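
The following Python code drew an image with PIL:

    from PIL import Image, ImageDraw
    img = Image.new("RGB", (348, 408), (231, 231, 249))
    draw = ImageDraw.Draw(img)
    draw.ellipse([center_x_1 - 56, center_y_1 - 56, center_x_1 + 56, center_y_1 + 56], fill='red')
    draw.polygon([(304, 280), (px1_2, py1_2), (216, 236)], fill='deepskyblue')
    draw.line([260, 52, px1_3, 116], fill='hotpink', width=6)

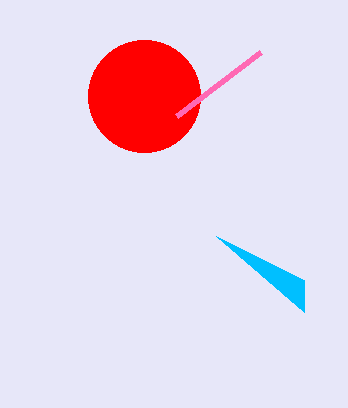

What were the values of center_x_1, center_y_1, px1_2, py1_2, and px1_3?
center_x_1 = 144, center_y_1 = 96, px1_2 = 304, py1_2 = 312, px1_3 = 176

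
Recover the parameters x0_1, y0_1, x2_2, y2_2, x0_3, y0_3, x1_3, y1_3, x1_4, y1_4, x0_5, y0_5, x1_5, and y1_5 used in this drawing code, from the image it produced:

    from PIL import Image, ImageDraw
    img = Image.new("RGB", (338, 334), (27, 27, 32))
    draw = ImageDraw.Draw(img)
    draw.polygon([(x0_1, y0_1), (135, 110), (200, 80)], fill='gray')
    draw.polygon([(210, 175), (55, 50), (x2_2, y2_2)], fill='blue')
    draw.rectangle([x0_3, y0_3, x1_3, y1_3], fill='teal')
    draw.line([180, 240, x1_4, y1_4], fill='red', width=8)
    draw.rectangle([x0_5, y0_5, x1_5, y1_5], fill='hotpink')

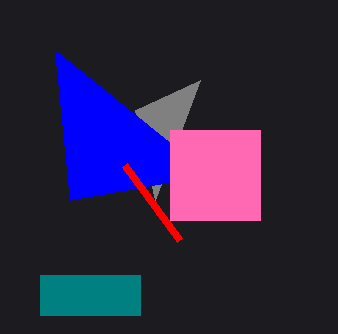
x0_1 = 155, y0_1 = 200, x2_2 = 70, y2_2 = 200, x0_3 = 40, y0_3 = 275, x1_3 = 140, y1_3 = 315, x1_4 = 125, y1_4 = 165, x0_5 = 170, y0_5 = 130, x1_5 = 260, y1_5 = 220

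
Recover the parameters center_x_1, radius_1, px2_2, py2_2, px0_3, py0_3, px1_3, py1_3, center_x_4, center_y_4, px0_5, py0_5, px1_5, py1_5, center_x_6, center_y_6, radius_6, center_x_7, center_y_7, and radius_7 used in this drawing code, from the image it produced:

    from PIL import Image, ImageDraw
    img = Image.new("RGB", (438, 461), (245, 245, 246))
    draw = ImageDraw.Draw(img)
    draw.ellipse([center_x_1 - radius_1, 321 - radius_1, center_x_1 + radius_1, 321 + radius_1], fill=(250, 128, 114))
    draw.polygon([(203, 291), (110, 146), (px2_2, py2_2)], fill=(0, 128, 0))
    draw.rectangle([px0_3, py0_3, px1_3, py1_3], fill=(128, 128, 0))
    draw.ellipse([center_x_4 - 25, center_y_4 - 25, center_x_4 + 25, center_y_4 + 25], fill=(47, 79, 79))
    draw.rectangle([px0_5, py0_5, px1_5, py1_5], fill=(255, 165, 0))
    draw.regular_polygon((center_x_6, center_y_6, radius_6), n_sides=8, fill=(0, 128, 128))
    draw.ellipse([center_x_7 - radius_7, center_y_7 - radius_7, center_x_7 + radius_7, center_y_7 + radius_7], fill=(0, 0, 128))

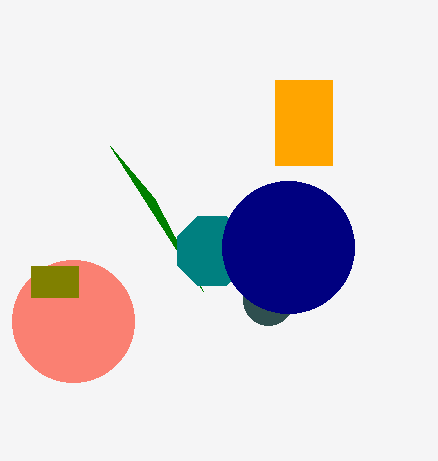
center_x_1 = 73; radius_1 = 61; px2_2 = 154; py2_2 = 198; px0_3 = 31; py0_3 = 266; px1_3 = 78; py1_3 = 297; center_x_4 = 268; center_y_4 = 300; px0_5 = 275; py0_5 = 80; px1_5 = 332; py1_5 = 165; center_x_6 = 212; center_y_6 = 251; radius_6 = 37; center_x_7 = 288; center_y_7 = 247; radius_7 = 66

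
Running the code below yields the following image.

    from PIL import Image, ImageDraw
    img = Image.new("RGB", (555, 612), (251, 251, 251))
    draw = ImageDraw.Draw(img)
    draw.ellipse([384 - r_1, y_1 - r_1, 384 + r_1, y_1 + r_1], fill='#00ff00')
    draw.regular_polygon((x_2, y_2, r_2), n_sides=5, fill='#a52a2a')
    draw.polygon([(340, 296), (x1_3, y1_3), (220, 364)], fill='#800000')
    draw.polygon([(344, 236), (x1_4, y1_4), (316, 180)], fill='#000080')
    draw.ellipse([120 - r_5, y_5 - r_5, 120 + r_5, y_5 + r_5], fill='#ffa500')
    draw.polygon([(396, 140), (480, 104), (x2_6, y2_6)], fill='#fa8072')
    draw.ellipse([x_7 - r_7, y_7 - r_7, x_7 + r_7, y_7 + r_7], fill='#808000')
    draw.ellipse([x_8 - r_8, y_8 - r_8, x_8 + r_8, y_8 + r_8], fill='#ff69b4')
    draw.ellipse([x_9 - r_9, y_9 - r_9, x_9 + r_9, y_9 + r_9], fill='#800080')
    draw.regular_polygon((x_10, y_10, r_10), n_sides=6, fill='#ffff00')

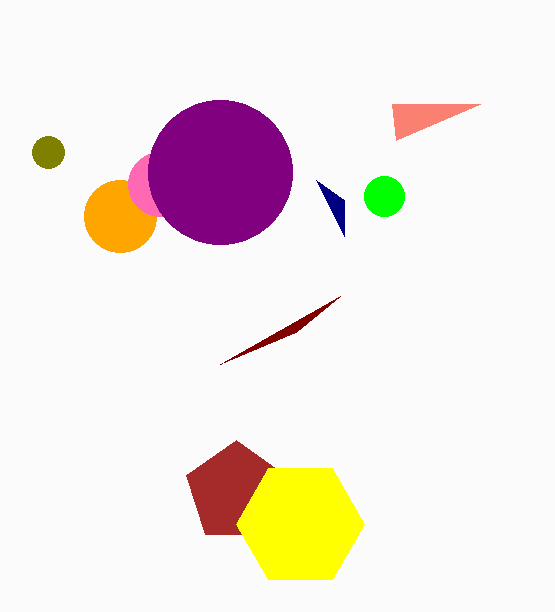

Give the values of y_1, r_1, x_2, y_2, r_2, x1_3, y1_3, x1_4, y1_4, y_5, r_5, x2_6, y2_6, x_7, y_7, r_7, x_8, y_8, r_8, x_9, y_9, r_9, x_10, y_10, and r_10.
y_1 = 196
r_1 = 20
x_2 = 236
y_2 = 492
r_2 = 52
x1_3 = 296
y1_3 = 332
x1_4 = 344
y1_4 = 200
y_5 = 216
r_5 = 36
x2_6 = 392
y2_6 = 104
x_7 = 48
y_7 = 152
r_7 = 16
x_8 = 160
y_8 = 184
r_8 = 32
x_9 = 220
y_9 = 172
r_9 = 72
x_10 = 300
y_10 = 524
r_10 = 64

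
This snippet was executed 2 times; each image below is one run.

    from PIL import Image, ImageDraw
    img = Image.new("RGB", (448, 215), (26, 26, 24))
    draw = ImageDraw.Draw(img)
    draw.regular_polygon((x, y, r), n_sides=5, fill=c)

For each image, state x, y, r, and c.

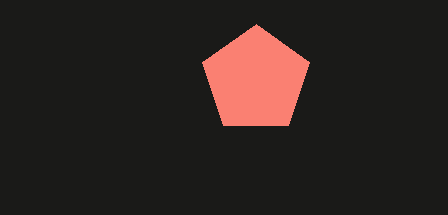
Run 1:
x = 256; y = 80; r = 56; c = 'salmon'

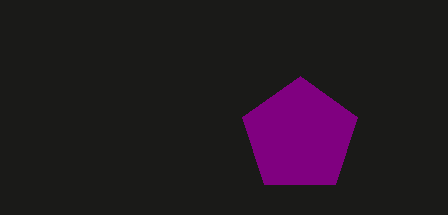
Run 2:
x = 300, y = 136, r = 60, c = 'purple'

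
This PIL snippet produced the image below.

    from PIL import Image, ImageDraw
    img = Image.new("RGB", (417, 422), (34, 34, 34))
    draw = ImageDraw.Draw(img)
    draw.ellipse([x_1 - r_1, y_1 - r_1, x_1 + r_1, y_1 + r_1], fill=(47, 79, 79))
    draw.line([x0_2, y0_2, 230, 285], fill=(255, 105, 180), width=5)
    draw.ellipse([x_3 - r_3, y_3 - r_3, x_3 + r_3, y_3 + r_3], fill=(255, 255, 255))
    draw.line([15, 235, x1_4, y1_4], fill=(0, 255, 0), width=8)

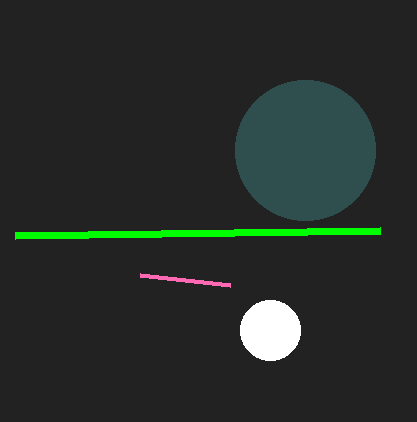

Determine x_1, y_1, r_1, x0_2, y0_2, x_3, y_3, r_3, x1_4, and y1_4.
x_1 = 305, y_1 = 150, r_1 = 70, x0_2 = 140, y0_2 = 275, x_3 = 270, y_3 = 330, r_3 = 30, x1_4 = 380, y1_4 = 230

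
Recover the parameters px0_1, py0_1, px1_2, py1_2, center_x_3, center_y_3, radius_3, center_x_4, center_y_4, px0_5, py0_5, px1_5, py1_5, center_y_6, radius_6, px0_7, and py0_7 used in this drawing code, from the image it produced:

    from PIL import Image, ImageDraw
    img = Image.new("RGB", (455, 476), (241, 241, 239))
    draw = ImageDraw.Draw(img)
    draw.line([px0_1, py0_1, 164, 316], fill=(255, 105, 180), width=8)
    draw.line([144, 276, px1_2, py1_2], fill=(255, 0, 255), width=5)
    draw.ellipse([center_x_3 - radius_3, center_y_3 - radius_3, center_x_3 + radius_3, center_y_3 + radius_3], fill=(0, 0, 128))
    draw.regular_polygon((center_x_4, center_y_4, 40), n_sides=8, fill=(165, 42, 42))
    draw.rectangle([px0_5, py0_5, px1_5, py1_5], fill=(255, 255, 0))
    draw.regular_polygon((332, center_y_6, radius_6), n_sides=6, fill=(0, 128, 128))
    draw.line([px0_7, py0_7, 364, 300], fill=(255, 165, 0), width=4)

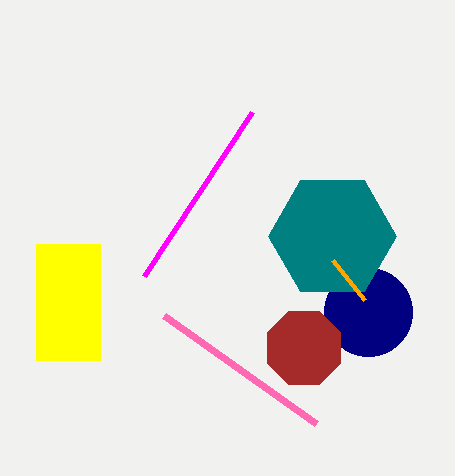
px0_1 = 316, py0_1 = 424, px1_2 = 252, py1_2 = 112, center_x_3 = 368, center_y_3 = 312, radius_3 = 44, center_x_4 = 304, center_y_4 = 348, px0_5 = 36, py0_5 = 244, px1_5 = 100, py1_5 = 360, center_y_6 = 236, radius_6 = 64, px0_7 = 332, py0_7 = 260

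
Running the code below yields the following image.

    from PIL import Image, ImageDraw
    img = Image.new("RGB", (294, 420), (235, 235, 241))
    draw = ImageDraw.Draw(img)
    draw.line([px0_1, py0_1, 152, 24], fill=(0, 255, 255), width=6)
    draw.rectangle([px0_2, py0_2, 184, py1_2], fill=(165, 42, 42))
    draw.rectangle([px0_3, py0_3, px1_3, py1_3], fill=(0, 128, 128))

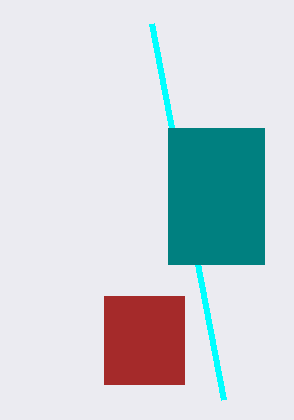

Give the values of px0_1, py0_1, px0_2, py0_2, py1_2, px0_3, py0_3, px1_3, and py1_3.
px0_1 = 224, py0_1 = 400, px0_2 = 104, py0_2 = 296, py1_2 = 384, px0_3 = 168, py0_3 = 128, px1_3 = 264, py1_3 = 264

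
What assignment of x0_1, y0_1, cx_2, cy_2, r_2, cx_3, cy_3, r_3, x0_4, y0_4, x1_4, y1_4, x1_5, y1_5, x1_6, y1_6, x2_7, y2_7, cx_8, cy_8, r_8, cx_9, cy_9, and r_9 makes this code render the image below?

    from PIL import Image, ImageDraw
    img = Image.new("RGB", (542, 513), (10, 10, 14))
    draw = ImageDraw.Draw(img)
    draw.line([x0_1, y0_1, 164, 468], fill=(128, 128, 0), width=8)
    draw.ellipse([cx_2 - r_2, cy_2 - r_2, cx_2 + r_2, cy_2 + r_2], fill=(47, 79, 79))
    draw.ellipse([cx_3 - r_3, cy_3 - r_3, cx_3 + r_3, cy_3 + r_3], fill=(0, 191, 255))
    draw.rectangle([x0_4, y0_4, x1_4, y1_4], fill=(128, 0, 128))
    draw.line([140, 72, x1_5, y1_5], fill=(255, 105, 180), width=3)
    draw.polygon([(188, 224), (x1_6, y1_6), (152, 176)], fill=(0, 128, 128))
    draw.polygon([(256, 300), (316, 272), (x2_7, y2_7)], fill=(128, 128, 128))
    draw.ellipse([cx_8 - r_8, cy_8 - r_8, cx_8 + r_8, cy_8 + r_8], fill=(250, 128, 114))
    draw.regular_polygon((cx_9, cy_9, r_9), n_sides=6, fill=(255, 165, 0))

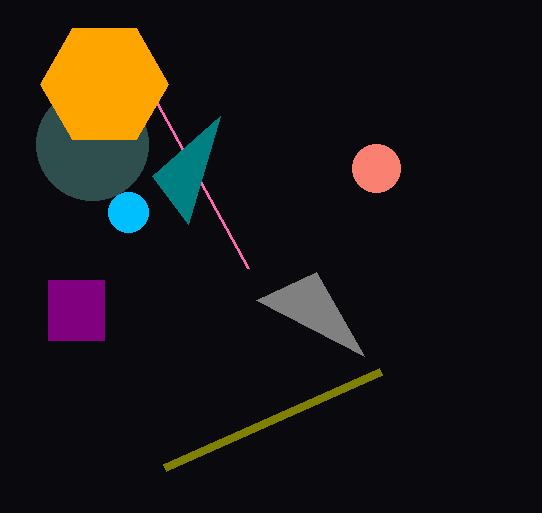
x0_1 = 380; y0_1 = 372; cx_2 = 92; cy_2 = 144; r_2 = 56; cx_3 = 128; cy_3 = 212; r_3 = 20; x0_4 = 48; y0_4 = 280; x1_4 = 104; y1_4 = 340; x1_5 = 248; y1_5 = 268; x1_6 = 220; y1_6 = 116; x2_7 = 364; y2_7 = 356; cx_8 = 376; cy_8 = 168; r_8 = 24; cx_9 = 104; cy_9 = 84; r_9 = 64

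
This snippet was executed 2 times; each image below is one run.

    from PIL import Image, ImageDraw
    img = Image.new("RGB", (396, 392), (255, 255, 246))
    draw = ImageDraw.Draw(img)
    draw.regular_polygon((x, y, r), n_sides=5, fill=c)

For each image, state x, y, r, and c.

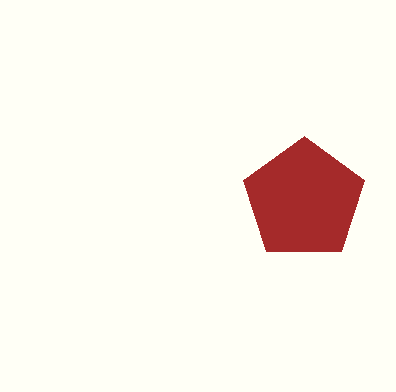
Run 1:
x = 304, y = 200, r = 64, c = 'brown'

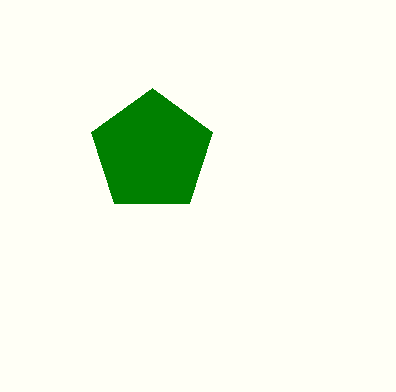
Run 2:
x = 152, y = 152, r = 64, c = 'green'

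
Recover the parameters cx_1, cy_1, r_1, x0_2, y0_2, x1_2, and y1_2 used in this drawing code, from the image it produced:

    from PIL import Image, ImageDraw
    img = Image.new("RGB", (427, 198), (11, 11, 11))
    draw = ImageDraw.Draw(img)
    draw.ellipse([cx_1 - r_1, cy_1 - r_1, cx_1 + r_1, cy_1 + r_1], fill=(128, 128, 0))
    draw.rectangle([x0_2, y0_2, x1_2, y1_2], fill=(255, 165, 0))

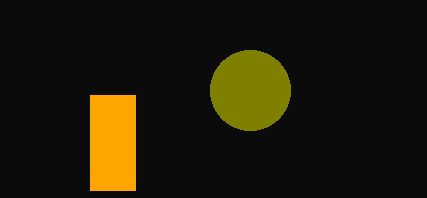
cx_1 = 250, cy_1 = 90, r_1 = 40, x0_2 = 90, y0_2 = 95, x1_2 = 135, y1_2 = 190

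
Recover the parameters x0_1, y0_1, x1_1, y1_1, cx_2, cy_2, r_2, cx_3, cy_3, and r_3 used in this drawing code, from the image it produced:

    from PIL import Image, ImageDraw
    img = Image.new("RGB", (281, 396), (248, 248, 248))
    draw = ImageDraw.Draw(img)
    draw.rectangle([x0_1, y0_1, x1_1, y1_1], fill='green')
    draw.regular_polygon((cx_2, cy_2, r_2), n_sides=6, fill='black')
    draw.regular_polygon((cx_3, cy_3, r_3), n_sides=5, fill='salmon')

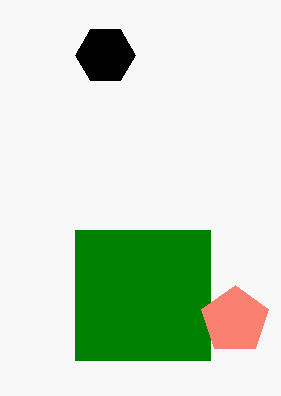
x0_1 = 75; y0_1 = 230; x1_1 = 210; y1_1 = 360; cx_2 = 105; cy_2 = 55; r_2 = 30; cx_3 = 235; cy_3 = 320; r_3 = 35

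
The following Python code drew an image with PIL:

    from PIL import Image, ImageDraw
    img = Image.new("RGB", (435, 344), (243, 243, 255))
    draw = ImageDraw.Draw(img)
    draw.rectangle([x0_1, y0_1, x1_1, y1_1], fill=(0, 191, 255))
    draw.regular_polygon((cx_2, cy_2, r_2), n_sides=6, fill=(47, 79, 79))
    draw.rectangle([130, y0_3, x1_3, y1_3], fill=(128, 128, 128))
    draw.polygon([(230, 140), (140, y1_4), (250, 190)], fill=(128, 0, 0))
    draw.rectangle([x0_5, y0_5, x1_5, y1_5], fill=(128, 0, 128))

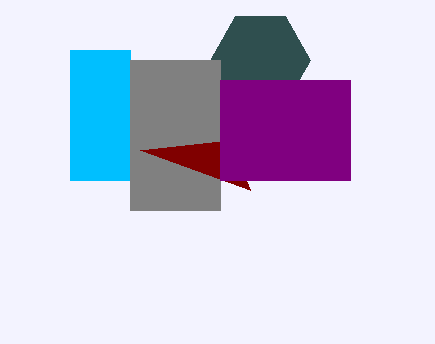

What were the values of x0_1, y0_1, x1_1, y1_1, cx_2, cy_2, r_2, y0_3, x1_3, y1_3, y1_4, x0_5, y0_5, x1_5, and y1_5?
x0_1 = 70, y0_1 = 50, x1_1 = 130, y1_1 = 180, cx_2 = 260, cy_2 = 60, r_2 = 50, y0_3 = 60, x1_3 = 220, y1_3 = 210, y1_4 = 150, x0_5 = 220, y0_5 = 80, x1_5 = 350, y1_5 = 180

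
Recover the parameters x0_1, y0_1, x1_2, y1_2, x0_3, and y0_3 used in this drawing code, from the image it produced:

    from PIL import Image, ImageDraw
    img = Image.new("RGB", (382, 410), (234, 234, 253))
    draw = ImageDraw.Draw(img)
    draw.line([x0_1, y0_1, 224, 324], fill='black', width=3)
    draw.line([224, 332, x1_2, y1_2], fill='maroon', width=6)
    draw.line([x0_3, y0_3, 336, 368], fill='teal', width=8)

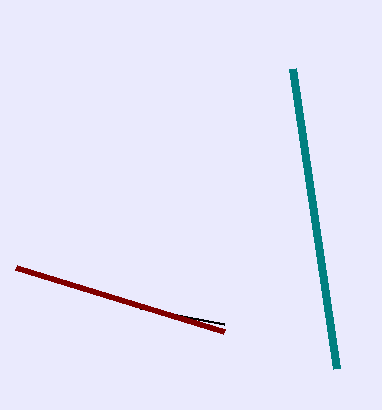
x0_1 = 140
y0_1 = 308
x1_2 = 16
y1_2 = 268
x0_3 = 292
y0_3 = 68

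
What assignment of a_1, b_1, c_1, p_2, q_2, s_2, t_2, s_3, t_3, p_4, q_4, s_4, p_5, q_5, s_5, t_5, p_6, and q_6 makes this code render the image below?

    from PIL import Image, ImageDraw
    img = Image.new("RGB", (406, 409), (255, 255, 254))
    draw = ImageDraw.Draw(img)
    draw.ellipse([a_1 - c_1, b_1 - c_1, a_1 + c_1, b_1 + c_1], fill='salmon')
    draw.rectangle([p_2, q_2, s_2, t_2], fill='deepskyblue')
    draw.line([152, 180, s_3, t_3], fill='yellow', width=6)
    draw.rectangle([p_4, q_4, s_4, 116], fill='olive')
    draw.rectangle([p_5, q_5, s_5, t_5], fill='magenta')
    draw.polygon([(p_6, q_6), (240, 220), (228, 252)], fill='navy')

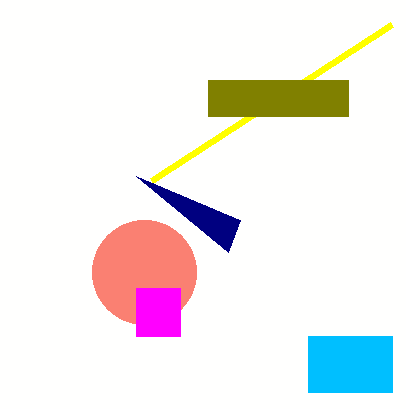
a_1 = 144
b_1 = 272
c_1 = 52
p_2 = 308
q_2 = 336
s_2 = 392
t_2 = 392
s_3 = 392
t_3 = 24
p_4 = 208
q_4 = 80
s_4 = 348
p_5 = 136
q_5 = 288
s_5 = 180
t_5 = 336
p_6 = 136
q_6 = 176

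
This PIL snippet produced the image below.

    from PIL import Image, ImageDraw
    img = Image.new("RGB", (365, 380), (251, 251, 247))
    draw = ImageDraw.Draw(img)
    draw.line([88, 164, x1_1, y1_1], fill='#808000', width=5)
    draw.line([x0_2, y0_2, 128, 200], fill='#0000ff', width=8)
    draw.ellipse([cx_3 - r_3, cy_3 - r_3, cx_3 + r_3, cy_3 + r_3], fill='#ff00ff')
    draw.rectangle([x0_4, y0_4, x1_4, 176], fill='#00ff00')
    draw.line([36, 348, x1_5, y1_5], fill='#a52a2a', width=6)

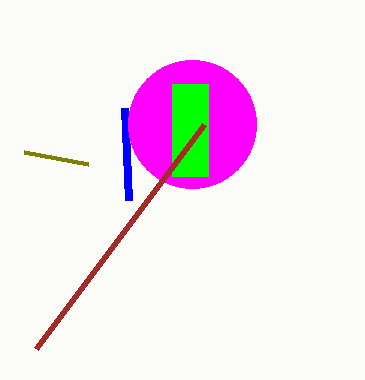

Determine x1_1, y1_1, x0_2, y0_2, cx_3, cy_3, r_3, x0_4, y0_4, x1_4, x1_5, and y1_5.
x1_1 = 24
y1_1 = 152
x0_2 = 124
y0_2 = 108
cx_3 = 192
cy_3 = 124
r_3 = 64
x0_4 = 172
y0_4 = 84
x1_4 = 208
x1_5 = 204
y1_5 = 124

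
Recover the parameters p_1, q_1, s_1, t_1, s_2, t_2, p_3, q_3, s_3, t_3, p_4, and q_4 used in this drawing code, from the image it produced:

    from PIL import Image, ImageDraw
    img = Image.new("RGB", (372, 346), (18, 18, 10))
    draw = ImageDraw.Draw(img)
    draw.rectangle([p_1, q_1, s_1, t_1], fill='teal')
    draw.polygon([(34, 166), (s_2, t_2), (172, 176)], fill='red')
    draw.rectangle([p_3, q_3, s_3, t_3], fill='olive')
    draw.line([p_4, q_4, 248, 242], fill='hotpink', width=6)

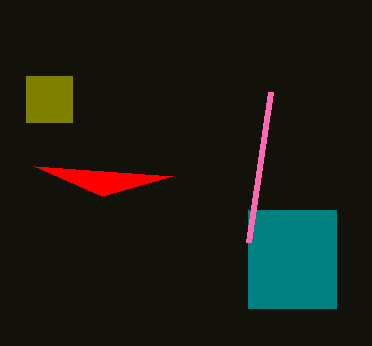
p_1 = 248; q_1 = 210; s_1 = 336; t_1 = 308; s_2 = 102; t_2 = 196; p_3 = 26; q_3 = 76; s_3 = 72; t_3 = 122; p_4 = 270; q_4 = 92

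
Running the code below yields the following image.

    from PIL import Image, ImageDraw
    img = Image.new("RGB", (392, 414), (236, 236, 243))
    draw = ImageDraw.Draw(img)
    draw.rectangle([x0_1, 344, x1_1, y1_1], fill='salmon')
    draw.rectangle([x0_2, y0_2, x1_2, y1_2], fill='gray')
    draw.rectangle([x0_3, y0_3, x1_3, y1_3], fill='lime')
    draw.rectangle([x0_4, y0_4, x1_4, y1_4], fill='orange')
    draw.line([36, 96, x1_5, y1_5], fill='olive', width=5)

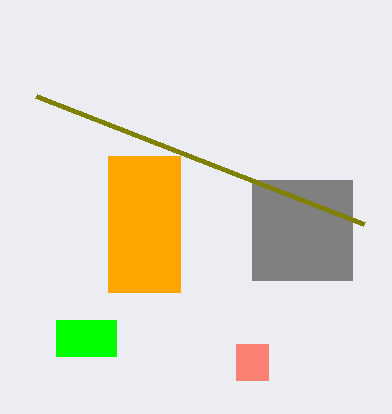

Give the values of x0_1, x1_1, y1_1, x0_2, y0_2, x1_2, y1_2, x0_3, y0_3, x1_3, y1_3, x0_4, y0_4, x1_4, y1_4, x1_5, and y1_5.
x0_1 = 236, x1_1 = 268, y1_1 = 380, x0_2 = 252, y0_2 = 180, x1_2 = 352, y1_2 = 280, x0_3 = 56, y0_3 = 320, x1_3 = 116, y1_3 = 356, x0_4 = 108, y0_4 = 156, x1_4 = 180, y1_4 = 292, x1_5 = 364, y1_5 = 224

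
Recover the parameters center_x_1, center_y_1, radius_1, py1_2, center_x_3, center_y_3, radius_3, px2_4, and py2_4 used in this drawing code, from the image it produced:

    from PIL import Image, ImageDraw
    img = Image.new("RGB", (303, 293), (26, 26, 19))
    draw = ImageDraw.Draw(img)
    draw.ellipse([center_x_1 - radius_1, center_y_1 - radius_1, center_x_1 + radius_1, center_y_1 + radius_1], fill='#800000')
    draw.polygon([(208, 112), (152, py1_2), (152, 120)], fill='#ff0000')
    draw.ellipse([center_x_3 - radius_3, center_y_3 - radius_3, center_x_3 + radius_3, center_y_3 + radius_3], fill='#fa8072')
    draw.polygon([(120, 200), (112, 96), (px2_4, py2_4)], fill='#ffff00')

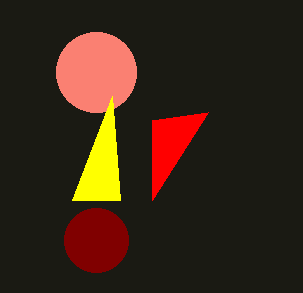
center_x_1 = 96
center_y_1 = 240
radius_1 = 32
py1_2 = 200
center_x_3 = 96
center_y_3 = 72
radius_3 = 40
px2_4 = 72
py2_4 = 200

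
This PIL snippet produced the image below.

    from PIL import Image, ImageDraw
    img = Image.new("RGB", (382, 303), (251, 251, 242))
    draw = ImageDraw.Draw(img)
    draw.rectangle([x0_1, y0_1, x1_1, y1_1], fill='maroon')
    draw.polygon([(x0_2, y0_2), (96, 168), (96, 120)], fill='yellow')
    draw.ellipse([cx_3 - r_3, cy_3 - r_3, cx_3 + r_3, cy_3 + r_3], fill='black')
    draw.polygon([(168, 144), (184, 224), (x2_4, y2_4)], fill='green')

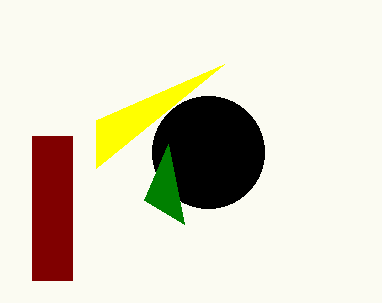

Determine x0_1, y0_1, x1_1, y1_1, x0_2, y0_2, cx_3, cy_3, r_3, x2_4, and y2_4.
x0_1 = 32, y0_1 = 136, x1_1 = 72, y1_1 = 280, x0_2 = 224, y0_2 = 64, cx_3 = 208, cy_3 = 152, r_3 = 56, x2_4 = 144, y2_4 = 200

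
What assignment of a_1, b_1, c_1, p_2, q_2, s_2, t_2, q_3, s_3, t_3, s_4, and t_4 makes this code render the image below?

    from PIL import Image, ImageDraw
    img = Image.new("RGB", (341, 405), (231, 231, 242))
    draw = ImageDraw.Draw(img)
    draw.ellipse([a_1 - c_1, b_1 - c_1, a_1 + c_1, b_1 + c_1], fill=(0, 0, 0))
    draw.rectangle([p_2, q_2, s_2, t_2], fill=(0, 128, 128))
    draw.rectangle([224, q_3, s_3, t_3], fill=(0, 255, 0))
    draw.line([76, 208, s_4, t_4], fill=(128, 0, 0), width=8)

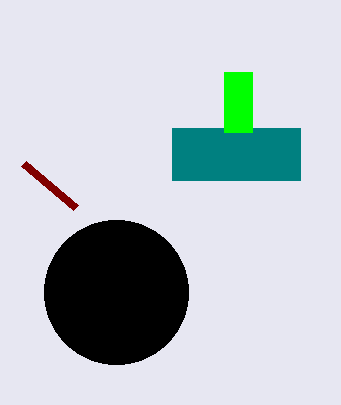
a_1 = 116; b_1 = 292; c_1 = 72; p_2 = 172; q_2 = 128; s_2 = 300; t_2 = 180; q_3 = 72; s_3 = 252; t_3 = 132; s_4 = 24; t_4 = 164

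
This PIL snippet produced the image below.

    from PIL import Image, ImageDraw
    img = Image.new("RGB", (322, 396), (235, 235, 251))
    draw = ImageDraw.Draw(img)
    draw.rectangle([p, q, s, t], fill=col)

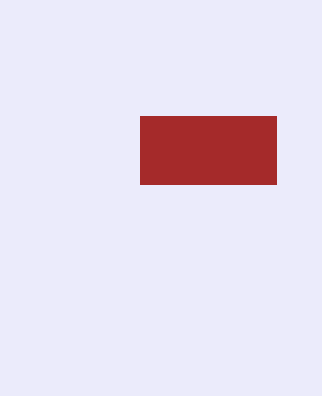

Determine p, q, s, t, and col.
p = 140; q = 116; s = 276; t = 184; col = 'brown'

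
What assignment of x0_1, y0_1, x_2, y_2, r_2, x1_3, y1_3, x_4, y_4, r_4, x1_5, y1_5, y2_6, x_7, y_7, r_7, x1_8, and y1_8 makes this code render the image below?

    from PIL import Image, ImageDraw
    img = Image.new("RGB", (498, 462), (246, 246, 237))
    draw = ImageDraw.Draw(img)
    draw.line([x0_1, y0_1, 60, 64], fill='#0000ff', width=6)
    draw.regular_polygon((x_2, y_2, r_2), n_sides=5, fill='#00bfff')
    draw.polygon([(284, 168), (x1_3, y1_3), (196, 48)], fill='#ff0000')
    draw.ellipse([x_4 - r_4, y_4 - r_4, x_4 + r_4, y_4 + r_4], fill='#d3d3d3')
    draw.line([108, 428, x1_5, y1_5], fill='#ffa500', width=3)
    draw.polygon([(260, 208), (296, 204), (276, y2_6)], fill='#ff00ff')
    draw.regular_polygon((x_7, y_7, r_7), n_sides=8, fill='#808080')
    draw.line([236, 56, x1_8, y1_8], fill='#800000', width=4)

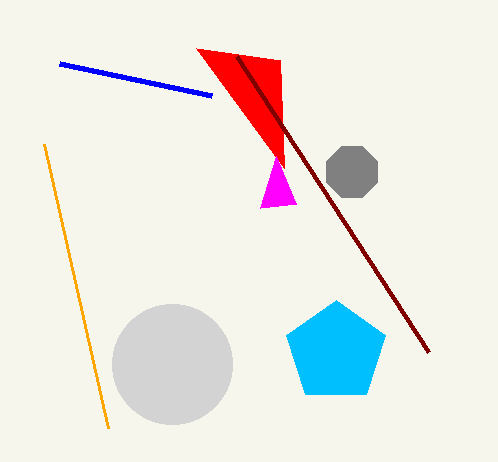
x0_1 = 212; y0_1 = 96; x_2 = 336; y_2 = 352; r_2 = 52; x1_3 = 280; y1_3 = 60; x_4 = 172; y_4 = 364; r_4 = 60; x1_5 = 44; y1_5 = 144; y2_6 = 156; x_7 = 352; y_7 = 172; r_7 = 28; x1_8 = 428; y1_8 = 352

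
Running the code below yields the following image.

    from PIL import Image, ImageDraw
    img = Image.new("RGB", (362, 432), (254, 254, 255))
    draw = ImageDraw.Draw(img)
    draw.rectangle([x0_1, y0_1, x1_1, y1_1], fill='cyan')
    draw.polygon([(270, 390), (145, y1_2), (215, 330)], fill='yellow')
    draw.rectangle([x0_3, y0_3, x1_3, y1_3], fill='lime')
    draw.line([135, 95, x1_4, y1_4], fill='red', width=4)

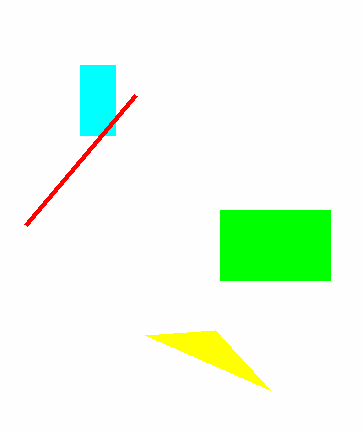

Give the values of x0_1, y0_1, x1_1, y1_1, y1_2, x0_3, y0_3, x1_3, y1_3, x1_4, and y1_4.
x0_1 = 80
y0_1 = 65
x1_1 = 115
y1_1 = 135
y1_2 = 335
x0_3 = 220
y0_3 = 210
x1_3 = 330
y1_3 = 280
x1_4 = 25
y1_4 = 225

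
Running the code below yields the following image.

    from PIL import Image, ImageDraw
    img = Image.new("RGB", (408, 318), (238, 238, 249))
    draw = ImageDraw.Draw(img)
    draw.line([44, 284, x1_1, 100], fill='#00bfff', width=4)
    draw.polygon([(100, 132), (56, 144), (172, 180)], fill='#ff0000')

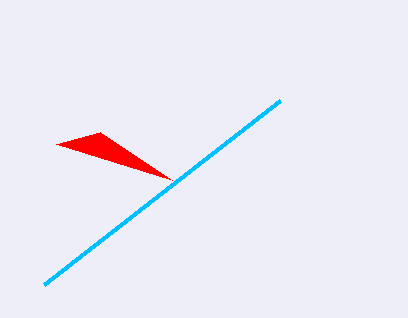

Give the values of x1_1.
x1_1 = 280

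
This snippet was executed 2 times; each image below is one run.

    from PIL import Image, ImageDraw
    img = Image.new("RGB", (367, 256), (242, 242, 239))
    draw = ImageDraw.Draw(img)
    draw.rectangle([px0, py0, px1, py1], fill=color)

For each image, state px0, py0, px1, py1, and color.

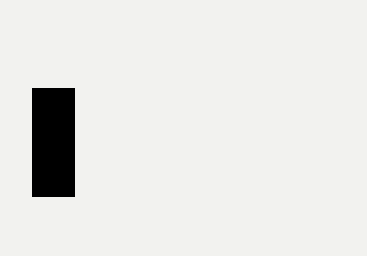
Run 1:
px0 = 32, py0 = 88, px1 = 74, py1 = 196, color = 'black'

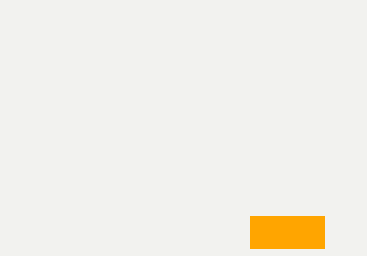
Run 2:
px0 = 250
py0 = 216
px1 = 324
py1 = 248
color = 'orange'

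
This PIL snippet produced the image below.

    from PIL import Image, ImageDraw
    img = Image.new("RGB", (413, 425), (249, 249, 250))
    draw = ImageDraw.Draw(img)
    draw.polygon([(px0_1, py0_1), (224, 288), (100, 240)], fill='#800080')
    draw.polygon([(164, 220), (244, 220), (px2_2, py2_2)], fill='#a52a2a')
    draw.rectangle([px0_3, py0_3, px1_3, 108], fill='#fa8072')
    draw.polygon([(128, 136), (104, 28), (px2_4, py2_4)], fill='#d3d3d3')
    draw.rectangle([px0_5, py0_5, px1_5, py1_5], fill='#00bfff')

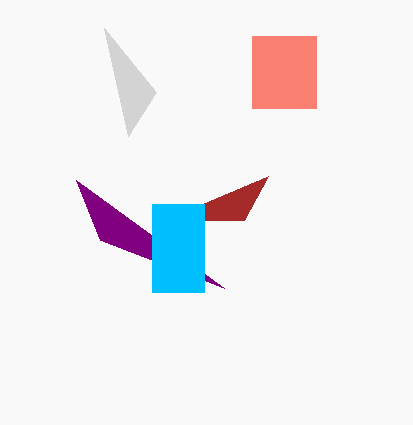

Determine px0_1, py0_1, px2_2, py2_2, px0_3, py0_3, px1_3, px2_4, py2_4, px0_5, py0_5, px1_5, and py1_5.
px0_1 = 76; py0_1 = 180; px2_2 = 268; py2_2 = 176; px0_3 = 252; py0_3 = 36; px1_3 = 316; px2_4 = 156; py2_4 = 92; px0_5 = 152; py0_5 = 204; px1_5 = 204; py1_5 = 292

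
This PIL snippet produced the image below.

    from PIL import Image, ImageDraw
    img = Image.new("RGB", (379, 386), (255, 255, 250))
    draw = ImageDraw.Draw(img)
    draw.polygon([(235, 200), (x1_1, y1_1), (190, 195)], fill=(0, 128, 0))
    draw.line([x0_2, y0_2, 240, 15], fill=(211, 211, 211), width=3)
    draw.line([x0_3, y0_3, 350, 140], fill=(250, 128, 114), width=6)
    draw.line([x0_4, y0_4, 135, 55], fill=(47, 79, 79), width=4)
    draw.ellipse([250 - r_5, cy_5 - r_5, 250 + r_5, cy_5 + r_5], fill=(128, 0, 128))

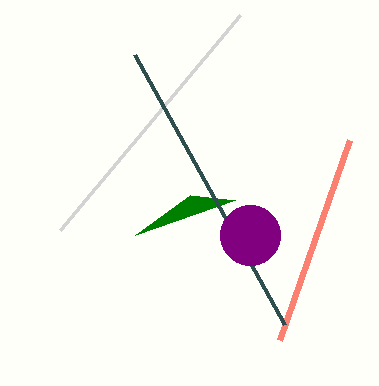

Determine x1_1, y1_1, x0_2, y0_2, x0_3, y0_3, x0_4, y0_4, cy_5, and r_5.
x1_1 = 135; y1_1 = 235; x0_2 = 60; y0_2 = 230; x0_3 = 280; y0_3 = 340; x0_4 = 285; y0_4 = 325; cy_5 = 235; r_5 = 30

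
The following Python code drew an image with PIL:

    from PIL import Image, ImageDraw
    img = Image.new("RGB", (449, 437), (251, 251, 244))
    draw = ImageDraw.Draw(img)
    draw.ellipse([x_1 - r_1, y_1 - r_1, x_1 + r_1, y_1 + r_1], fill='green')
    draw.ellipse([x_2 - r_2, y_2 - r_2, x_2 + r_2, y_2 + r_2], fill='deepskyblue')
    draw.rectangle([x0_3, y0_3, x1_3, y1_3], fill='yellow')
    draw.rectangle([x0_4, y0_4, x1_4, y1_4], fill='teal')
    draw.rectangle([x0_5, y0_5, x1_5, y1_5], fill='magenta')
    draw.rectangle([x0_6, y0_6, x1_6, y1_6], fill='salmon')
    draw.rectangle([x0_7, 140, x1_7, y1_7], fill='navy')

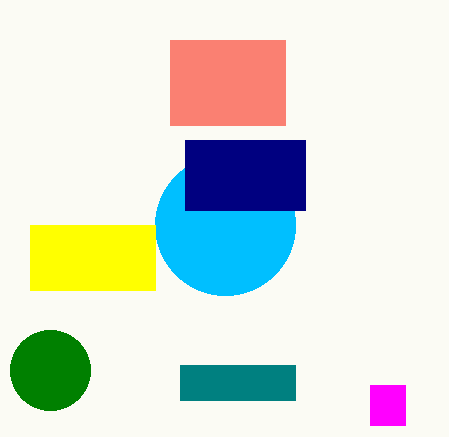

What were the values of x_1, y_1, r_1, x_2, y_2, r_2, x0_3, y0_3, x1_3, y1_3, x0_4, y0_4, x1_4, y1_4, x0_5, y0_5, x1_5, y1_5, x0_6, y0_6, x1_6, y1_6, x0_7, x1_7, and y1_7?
x_1 = 50; y_1 = 370; r_1 = 40; x_2 = 225; y_2 = 225; r_2 = 70; x0_3 = 30; y0_3 = 225; x1_3 = 155; y1_3 = 290; x0_4 = 180; y0_4 = 365; x1_4 = 295; y1_4 = 400; x0_5 = 370; y0_5 = 385; x1_5 = 405; y1_5 = 425; x0_6 = 170; y0_6 = 40; x1_6 = 285; y1_6 = 125; x0_7 = 185; x1_7 = 305; y1_7 = 210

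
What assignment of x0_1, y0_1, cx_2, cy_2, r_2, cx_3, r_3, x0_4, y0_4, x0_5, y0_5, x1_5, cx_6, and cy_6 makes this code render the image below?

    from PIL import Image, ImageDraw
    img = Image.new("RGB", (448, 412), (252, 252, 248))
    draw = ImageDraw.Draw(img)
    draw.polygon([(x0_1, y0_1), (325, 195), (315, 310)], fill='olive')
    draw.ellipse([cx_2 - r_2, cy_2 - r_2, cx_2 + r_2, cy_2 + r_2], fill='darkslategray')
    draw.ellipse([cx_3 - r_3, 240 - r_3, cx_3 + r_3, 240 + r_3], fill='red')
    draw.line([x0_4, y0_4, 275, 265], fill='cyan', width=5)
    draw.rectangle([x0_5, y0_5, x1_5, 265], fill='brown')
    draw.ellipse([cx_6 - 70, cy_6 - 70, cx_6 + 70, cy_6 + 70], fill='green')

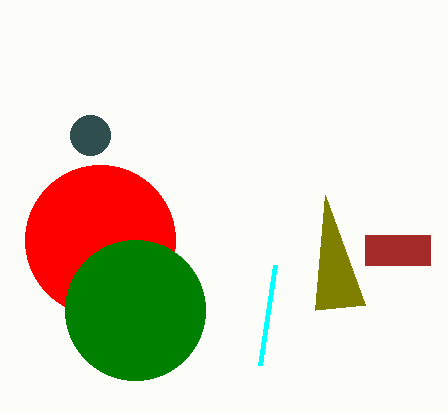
x0_1 = 365
y0_1 = 305
cx_2 = 90
cy_2 = 135
r_2 = 20
cx_3 = 100
r_3 = 75
x0_4 = 260
y0_4 = 365
x0_5 = 365
y0_5 = 235
x1_5 = 430
cx_6 = 135
cy_6 = 310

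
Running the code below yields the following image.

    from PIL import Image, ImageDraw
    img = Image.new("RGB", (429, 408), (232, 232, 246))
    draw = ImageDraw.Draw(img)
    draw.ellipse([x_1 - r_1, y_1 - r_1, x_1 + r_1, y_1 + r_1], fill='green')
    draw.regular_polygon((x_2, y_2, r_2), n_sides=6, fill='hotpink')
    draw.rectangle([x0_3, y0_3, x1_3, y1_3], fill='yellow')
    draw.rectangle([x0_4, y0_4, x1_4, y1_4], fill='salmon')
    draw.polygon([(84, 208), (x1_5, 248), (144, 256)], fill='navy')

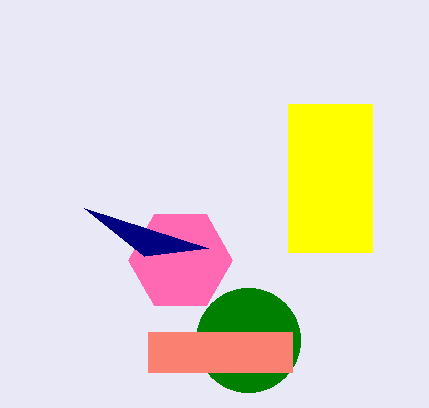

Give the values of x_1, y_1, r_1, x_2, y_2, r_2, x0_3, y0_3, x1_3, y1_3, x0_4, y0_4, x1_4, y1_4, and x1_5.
x_1 = 248
y_1 = 340
r_1 = 52
x_2 = 180
y_2 = 260
r_2 = 52
x0_3 = 288
y0_3 = 104
x1_3 = 372
y1_3 = 252
x0_4 = 148
y0_4 = 332
x1_4 = 292
y1_4 = 372
x1_5 = 208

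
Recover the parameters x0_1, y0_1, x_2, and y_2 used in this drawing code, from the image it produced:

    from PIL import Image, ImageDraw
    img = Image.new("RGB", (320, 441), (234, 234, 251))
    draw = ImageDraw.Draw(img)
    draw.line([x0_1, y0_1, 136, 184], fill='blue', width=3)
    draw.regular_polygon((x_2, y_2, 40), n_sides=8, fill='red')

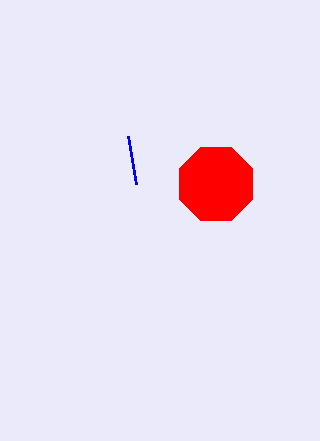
x0_1 = 128; y0_1 = 136; x_2 = 216; y_2 = 184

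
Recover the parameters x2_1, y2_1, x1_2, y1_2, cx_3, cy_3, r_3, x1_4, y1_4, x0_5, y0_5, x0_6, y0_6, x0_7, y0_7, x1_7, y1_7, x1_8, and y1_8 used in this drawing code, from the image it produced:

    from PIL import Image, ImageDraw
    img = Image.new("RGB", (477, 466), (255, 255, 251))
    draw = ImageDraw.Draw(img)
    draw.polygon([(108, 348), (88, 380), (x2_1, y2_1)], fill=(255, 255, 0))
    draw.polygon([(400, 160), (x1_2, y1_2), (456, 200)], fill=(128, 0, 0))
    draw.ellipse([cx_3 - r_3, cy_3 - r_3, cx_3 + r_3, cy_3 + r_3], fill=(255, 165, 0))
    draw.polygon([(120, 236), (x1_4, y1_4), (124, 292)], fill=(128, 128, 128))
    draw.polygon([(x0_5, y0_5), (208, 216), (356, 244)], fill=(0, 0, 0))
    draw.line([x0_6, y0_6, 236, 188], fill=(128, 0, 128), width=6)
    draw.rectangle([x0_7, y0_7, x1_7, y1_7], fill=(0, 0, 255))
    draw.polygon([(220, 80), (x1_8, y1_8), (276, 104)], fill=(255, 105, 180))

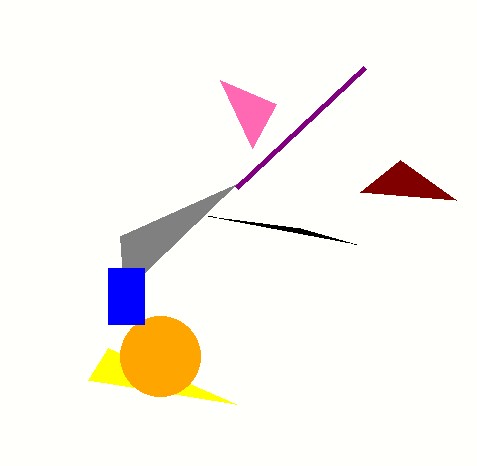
x2_1 = 236, y2_1 = 404, x1_2 = 360, y1_2 = 192, cx_3 = 160, cy_3 = 356, r_3 = 40, x1_4 = 236, y1_4 = 184, x0_5 = 300, y0_5 = 228, x0_6 = 364, y0_6 = 68, x0_7 = 108, y0_7 = 268, x1_7 = 144, y1_7 = 324, x1_8 = 252, y1_8 = 148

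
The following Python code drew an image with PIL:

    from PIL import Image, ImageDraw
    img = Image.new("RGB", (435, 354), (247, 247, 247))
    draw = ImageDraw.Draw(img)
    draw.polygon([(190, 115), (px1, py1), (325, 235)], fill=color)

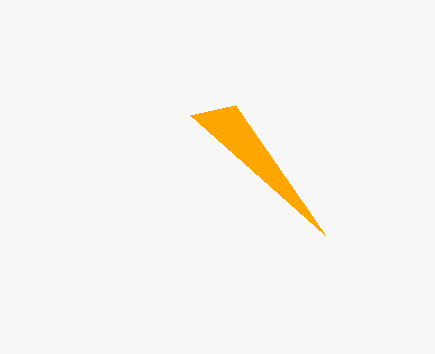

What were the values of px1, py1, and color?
px1 = 235, py1 = 105, color = 'orange'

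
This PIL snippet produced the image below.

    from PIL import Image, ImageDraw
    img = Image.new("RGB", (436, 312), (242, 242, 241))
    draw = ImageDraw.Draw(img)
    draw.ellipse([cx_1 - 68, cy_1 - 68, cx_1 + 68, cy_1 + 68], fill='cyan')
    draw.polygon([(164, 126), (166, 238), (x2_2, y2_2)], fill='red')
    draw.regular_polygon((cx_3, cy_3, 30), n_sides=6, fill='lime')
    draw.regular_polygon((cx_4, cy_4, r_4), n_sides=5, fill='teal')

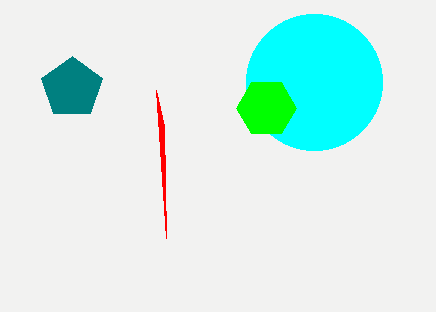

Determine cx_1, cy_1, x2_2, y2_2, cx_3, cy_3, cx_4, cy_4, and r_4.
cx_1 = 314; cy_1 = 82; x2_2 = 156; y2_2 = 90; cx_3 = 266; cy_3 = 108; cx_4 = 72; cy_4 = 88; r_4 = 32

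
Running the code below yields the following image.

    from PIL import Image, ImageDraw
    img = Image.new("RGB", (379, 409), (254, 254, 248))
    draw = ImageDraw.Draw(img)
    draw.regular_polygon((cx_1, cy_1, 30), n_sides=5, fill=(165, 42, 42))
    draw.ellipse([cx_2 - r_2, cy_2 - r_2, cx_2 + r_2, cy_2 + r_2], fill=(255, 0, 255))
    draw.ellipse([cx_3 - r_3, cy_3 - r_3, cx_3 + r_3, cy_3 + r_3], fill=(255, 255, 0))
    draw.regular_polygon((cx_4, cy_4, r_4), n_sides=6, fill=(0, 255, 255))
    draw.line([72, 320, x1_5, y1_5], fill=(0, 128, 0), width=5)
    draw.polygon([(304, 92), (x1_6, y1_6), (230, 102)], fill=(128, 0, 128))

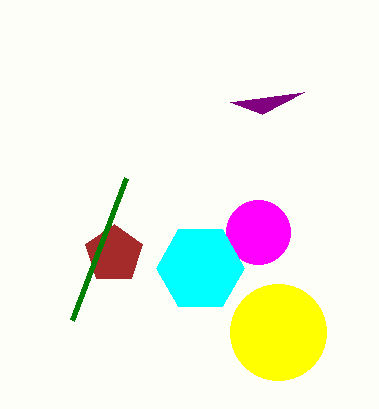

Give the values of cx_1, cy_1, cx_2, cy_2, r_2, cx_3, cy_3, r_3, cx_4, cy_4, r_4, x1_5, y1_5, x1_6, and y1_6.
cx_1 = 114; cy_1 = 254; cx_2 = 258; cy_2 = 232; r_2 = 32; cx_3 = 278; cy_3 = 332; r_3 = 48; cx_4 = 200; cy_4 = 268; r_4 = 44; x1_5 = 126; y1_5 = 178; x1_6 = 262; y1_6 = 114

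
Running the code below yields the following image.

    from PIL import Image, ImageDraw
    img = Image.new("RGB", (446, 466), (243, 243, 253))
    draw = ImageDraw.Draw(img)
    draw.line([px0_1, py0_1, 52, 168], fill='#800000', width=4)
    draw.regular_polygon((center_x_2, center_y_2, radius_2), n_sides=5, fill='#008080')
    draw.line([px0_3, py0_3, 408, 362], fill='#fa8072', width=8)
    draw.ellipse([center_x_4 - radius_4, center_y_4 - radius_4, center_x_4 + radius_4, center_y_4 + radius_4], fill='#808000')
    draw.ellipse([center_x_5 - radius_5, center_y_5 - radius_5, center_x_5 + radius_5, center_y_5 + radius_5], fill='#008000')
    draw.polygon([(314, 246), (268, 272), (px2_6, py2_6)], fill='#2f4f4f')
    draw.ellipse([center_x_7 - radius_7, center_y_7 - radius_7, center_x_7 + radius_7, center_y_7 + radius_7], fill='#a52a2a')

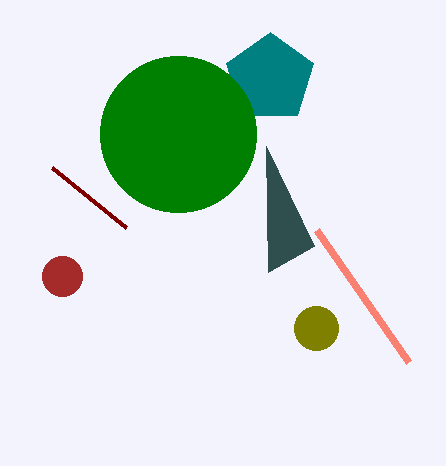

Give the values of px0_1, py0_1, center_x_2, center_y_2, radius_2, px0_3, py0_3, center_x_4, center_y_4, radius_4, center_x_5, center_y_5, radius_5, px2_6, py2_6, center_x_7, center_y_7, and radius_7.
px0_1 = 126
py0_1 = 228
center_x_2 = 270
center_y_2 = 78
radius_2 = 46
px0_3 = 316
py0_3 = 230
center_x_4 = 316
center_y_4 = 328
radius_4 = 22
center_x_5 = 178
center_y_5 = 134
radius_5 = 78
px2_6 = 266
py2_6 = 146
center_x_7 = 62
center_y_7 = 276
radius_7 = 20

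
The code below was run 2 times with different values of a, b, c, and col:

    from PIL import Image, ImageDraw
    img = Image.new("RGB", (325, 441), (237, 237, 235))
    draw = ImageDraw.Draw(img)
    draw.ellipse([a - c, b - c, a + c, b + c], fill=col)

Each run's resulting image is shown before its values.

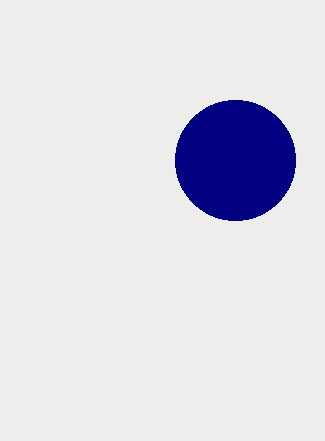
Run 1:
a = 235, b = 160, c = 60, col = 'navy'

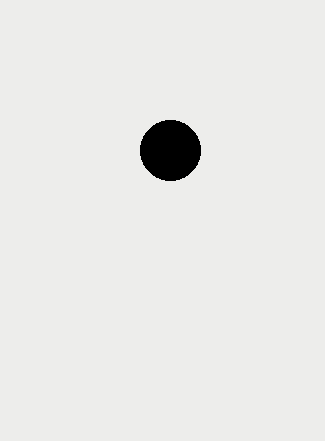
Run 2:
a = 170
b = 150
c = 30
col = 'black'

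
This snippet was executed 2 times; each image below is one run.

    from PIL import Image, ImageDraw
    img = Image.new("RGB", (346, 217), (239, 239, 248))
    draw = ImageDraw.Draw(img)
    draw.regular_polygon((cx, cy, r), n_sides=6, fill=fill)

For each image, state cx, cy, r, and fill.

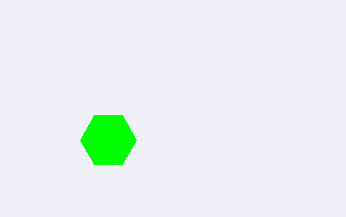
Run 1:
cx = 108
cy = 140
r = 28
fill = 'lime'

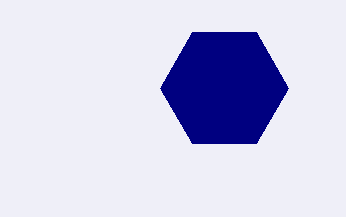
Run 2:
cx = 224, cy = 88, r = 64, fill = 'navy'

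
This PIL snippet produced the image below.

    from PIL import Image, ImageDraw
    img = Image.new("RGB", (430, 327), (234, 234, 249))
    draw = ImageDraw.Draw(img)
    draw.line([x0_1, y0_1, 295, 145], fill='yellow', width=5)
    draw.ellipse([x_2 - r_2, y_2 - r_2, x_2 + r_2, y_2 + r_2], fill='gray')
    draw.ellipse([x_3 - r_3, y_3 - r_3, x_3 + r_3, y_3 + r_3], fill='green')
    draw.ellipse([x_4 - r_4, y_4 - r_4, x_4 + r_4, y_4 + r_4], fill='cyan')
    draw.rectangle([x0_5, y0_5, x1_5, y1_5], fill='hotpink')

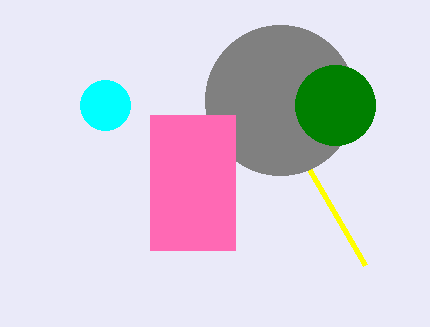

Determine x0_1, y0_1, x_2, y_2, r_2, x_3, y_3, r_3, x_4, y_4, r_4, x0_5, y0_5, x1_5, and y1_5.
x0_1 = 365
y0_1 = 265
x_2 = 280
y_2 = 100
r_2 = 75
x_3 = 335
y_3 = 105
r_3 = 40
x_4 = 105
y_4 = 105
r_4 = 25
x0_5 = 150
y0_5 = 115
x1_5 = 235
y1_5 = 250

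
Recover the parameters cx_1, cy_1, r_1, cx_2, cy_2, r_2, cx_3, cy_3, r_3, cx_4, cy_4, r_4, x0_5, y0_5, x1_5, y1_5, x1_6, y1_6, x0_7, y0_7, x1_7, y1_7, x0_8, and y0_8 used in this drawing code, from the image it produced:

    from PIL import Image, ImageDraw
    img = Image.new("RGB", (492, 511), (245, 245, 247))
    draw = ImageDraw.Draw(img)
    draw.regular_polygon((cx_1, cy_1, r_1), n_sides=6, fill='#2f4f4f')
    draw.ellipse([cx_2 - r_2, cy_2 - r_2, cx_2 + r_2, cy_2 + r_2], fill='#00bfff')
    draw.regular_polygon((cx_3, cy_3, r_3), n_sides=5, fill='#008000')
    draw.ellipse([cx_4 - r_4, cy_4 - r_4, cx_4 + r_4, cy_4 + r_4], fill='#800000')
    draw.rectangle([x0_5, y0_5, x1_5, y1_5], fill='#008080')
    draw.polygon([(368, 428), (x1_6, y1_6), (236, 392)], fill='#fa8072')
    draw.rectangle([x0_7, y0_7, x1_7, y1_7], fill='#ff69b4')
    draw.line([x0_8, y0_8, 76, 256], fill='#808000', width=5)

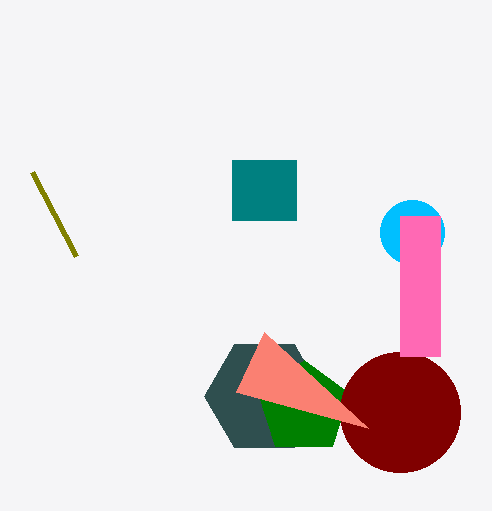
cx_1 = 264
cy_1 = 396
r_1 = 60
cx_2 = 412
cy_2 = 232
r_2 = 32
cx_3 = 304
cy_3 = 408
r_3 = 48
cx_4 = 400
cy_4 = 412
r_4 = 60
x0_5 = 232
y0_5 = 160
x1_5 = 296
y1_5 = 220
x1_6 = 264
y1_6 = 332
x0_7 = 400
y0_7 = 216
x1_7 = 440
y1_7 = 356
x0_8 = 32
y0_8 = 172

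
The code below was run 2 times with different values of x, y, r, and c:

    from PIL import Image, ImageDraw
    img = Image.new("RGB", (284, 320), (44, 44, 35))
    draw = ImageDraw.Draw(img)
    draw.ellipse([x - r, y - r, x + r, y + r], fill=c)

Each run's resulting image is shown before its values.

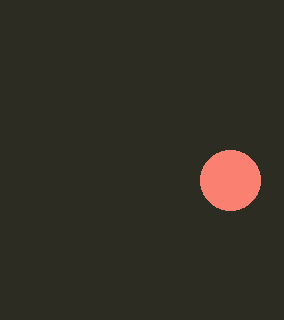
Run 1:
x = 230, y = 180, r = 30, c = 'salmon'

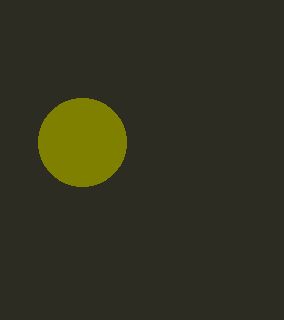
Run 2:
x = 82, y = 142, r = 44, c = 'olive'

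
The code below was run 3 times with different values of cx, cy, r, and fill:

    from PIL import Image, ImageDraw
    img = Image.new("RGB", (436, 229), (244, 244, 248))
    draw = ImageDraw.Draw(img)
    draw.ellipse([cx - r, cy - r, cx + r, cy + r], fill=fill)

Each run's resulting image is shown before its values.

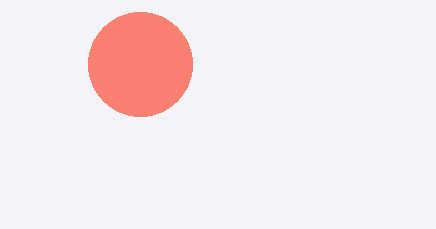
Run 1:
cx = 140; cy = 64; r = 52; fill = 'salmon'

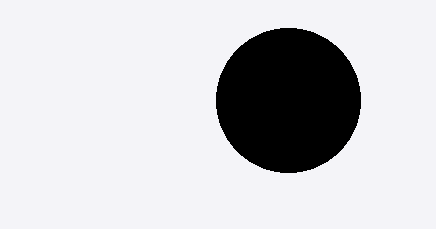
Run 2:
cx = 288
cy = 100
r = 72
fill = 'black'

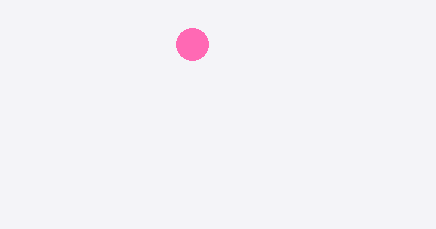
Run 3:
cx = 192
cy = 44
r = 16
fill = 'hotpink'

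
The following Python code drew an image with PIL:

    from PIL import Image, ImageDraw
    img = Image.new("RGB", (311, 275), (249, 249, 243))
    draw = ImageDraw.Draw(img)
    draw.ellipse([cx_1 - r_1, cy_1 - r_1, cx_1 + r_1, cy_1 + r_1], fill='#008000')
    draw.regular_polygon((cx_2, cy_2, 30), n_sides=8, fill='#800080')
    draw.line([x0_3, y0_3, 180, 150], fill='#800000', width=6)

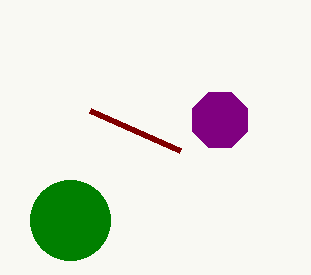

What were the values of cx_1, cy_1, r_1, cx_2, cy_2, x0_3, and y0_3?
cx_1 = 70, cy_1 = 220, r_1 = 40, cx_2 = 220, cy_2 = 120, x0_3 = 90, y0_3 = 110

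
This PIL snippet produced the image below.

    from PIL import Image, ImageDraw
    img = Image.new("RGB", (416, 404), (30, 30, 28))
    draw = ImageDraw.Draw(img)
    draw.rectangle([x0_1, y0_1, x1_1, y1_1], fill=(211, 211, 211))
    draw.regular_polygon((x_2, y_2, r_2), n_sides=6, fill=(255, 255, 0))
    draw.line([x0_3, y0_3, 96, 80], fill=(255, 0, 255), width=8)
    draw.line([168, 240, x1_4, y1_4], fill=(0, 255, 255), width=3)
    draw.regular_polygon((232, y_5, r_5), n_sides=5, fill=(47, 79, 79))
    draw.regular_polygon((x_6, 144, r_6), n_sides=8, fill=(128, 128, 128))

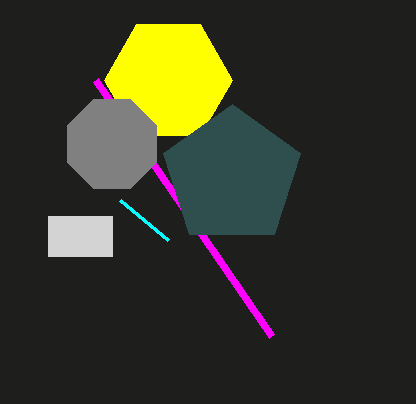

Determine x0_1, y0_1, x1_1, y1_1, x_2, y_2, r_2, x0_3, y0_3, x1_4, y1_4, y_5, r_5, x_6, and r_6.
x0_1 = 48
y0_1 = 216
x1_1 = 112
y1_1 = 256
x_2 = 168
y_2 = 80
r_2 = 64
x0_3 = 272
y0_3 = 336
x1_4 = 120
y1_4 = 200
y_5 = 176
r_5 = 72
x_6 = 112
r_6 = 48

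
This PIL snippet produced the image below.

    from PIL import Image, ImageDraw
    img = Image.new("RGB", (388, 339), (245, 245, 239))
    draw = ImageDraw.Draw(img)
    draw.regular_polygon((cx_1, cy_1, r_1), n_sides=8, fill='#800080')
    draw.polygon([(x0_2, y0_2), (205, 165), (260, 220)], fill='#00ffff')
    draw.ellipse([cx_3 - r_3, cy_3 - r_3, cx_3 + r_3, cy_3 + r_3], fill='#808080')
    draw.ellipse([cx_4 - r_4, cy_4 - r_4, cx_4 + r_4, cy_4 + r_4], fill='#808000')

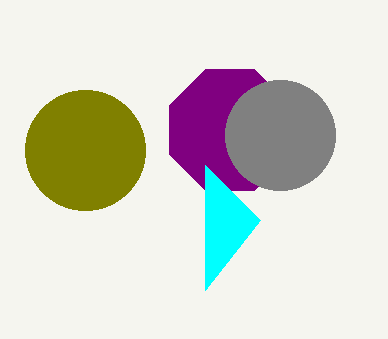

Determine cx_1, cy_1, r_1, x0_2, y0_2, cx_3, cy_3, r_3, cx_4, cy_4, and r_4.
cx_1 = 230
cy_1 = 130
r_1 = 65
x0_2 = 205
y0_2 = 290
cx_3 = 280
cy_3 = 135
r_3 = 55
cx_4 = 85
cy_4 = 150
r_4 = 60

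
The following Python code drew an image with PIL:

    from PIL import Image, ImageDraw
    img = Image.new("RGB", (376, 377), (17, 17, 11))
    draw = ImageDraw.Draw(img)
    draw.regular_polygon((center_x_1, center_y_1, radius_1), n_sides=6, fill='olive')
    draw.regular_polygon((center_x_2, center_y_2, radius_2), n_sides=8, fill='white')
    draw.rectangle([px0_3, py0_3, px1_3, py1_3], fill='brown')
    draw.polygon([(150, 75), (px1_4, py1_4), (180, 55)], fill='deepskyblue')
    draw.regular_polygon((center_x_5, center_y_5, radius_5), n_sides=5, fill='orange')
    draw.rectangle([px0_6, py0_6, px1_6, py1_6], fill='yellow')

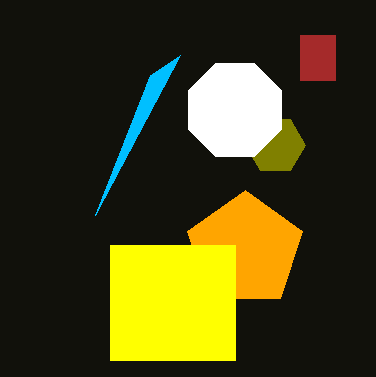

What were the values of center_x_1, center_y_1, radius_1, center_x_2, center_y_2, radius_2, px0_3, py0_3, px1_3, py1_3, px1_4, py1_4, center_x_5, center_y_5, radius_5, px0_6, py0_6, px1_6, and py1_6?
center_x_1 = 275; center_y_1 = 145; radius_1 = 30; center_x_2 = 235; center_y_2 = 110; radius_2 = 50; px0_3 = 300; py0_3 = 35; px1_3 = 335; py1_3 = 80; px1_4 = 95; py1_4 = 215; center_x_5 = 245; center_y_5 = 250; radius_5 = 60; px0_6 = 110; py0_6 = 245; px1_6 = 235; py1_6 = 360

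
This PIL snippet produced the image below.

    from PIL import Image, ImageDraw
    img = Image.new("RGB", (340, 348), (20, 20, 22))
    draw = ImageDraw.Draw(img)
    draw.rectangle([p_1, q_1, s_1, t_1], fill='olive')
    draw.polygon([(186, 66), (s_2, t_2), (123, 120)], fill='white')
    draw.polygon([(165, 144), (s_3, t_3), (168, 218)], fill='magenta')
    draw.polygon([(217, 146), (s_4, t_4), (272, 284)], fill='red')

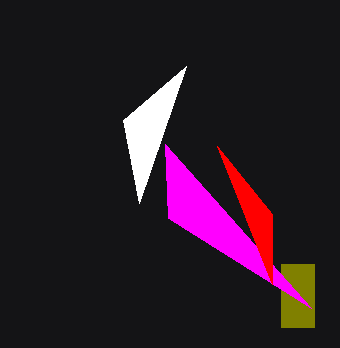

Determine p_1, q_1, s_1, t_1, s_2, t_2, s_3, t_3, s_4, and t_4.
p_1 = 281, q_1 = 264, s_1 = 314, t_1 = 327, s_2 = 139, t_2 = 203, s_3 = 311, t_3 = 308, s_4 = 272, t_4 = 214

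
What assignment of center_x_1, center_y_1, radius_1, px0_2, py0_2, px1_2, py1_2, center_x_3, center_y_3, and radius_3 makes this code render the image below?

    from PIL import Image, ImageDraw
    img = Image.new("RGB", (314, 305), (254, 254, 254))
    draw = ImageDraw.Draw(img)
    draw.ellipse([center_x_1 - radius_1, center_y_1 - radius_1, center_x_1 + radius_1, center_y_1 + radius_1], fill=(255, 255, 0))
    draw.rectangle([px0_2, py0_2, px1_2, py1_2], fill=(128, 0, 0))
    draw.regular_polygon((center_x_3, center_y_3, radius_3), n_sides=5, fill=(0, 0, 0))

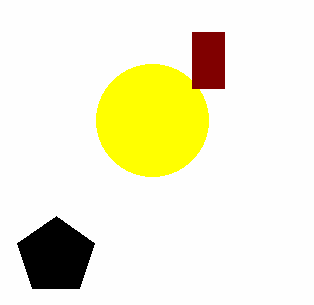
center_x_1 = 152, center_y_1 = 120, radius_1 = 56, px0_2 = 192, py0_2 = 32, px1_2 = 224, py1_2 = 88, center_x_3 = 56, center_y_3 = 256, radius_3 = 40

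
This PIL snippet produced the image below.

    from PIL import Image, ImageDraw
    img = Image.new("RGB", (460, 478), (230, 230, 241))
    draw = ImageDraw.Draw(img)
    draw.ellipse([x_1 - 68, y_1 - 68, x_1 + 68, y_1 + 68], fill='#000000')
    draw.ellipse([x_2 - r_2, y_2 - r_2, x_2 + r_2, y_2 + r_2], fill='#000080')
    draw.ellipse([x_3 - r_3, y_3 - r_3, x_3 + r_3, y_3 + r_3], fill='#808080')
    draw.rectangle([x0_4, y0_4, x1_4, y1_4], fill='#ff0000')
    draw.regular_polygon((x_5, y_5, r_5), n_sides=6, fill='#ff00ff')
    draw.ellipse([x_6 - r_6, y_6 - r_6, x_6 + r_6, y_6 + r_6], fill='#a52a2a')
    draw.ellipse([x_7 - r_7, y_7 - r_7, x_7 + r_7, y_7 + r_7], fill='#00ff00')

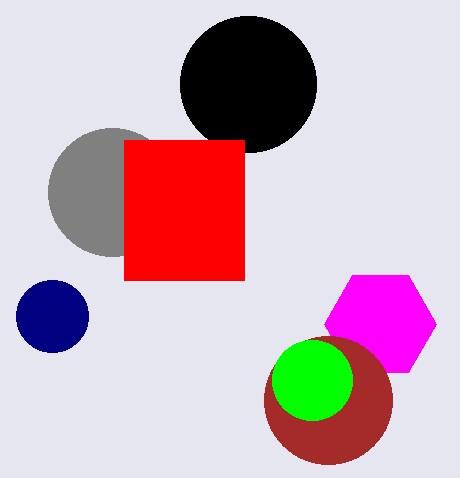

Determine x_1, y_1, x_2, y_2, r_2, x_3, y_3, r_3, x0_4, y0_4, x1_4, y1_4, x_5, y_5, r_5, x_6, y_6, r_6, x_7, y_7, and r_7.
x_1 = 248, y_1 = 84, x_2 = 52, y_2 = 316, r_2 = 36, x_3 = 112, y_3 = 192, r_3 = 64, x0_4 = 124, y0_4 = 140, x1_4 = 244, y1_4 = 280, x_5 = 380, y_5 = 324, r_5 = 56, x_6 = 328, y_6 = 400, r_6 = 64, x_7 = 312, y_7 = 380, r_7 = 40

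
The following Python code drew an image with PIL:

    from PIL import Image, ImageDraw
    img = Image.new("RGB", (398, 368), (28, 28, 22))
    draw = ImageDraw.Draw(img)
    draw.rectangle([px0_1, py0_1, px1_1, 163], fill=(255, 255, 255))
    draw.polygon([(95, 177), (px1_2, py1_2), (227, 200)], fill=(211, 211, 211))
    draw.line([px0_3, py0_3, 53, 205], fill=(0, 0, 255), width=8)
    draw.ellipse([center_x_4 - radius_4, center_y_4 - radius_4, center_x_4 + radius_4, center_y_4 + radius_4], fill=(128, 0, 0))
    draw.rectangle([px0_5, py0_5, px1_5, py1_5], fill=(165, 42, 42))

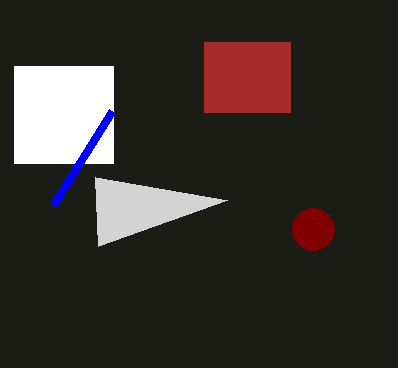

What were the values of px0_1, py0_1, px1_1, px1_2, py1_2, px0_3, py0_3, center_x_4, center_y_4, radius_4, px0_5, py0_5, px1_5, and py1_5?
px0_1 = 14, py0_1 = 66, px1_1 = 113, px1_2 = 98, py1_2 = 246, px0_3 = 112, py0_3 = 111, center_x_4 = 313, center_y_4 = 229, radius_4 = 21, px0_5 = 204, py0_5 = 42, px1_5 = 290, py1_5 = 112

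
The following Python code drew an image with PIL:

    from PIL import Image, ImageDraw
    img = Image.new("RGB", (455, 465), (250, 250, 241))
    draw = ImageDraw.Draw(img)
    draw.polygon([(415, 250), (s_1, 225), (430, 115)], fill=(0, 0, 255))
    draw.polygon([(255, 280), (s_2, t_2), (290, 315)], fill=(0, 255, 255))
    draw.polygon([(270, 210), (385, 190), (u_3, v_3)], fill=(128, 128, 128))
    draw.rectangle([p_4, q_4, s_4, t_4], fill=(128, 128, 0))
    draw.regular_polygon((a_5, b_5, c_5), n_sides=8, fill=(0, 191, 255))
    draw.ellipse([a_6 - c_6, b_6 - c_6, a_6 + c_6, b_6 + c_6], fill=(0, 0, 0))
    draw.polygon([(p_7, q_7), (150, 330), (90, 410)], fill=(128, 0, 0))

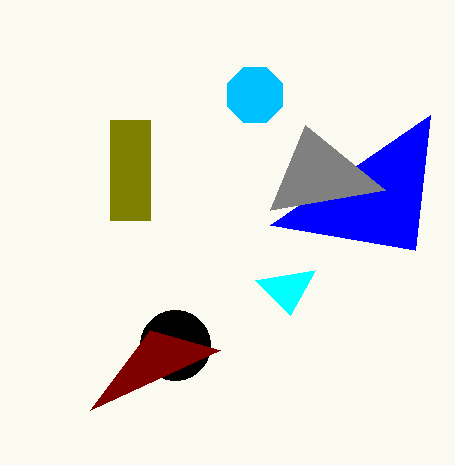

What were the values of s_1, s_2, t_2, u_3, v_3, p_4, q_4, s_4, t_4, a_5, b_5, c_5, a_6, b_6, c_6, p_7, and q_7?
s_1 = 270
s_2 = 315
t_2 = 270
u_3 = 305
v_3 = 125
p_4 = 110
q_4 = 120
s_4 = 150
t_4 = 220
a_5 = 255
b_5 = 95
c_5 = 30
a_6 = 175
b_6 = 345
c_6 = 35
p_7 = 220
q_7 = 350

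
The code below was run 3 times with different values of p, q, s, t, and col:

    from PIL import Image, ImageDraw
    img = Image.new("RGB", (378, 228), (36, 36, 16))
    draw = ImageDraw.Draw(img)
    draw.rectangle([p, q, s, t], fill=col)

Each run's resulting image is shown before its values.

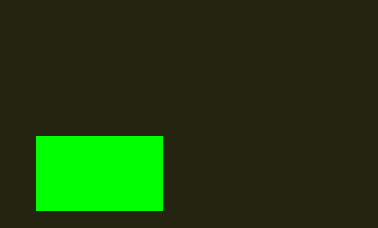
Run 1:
p = 36; q = 136; s = 162; t = 210; col = 'lime'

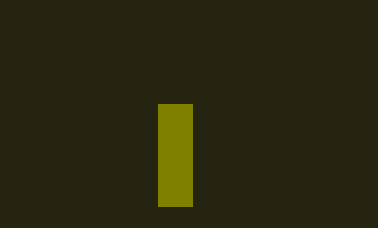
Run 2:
p = 158, q = 104, s = 192, t = 206, col = 'olive'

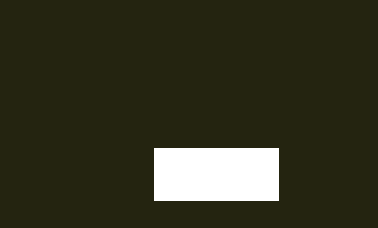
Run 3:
p = 154
q = 148
s = 278
t = 200
col = 'white'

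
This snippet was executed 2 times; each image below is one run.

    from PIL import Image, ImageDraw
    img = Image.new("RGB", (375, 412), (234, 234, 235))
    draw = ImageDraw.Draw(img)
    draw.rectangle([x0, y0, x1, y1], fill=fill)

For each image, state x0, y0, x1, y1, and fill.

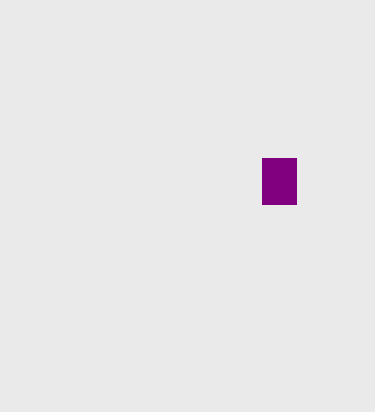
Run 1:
x0 = 262, y0 = 158, x1 = 296, y1 = 204, fill = 'purple'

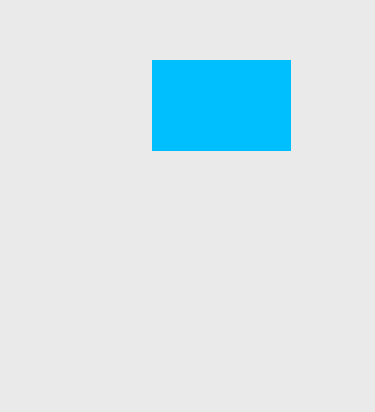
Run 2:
x0 = 152
y0 = 60
x1 = 290
y1 = 150
fill = 'deepskyblue'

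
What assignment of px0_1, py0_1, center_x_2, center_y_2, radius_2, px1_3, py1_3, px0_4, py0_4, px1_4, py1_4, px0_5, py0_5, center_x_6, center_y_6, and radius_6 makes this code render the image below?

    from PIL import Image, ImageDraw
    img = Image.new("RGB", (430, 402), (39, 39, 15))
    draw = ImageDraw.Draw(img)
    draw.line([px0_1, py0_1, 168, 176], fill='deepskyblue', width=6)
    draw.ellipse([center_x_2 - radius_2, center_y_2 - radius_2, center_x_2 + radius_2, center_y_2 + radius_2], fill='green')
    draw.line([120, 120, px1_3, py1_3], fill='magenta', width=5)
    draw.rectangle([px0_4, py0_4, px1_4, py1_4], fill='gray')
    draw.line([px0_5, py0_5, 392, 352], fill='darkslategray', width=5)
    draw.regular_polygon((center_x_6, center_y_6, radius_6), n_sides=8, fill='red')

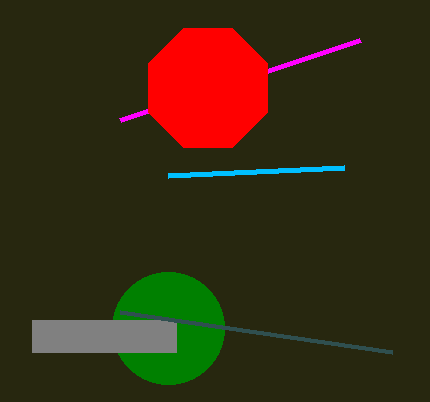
px0_1 = 344, py0_1 = 168, center_x_2 = 168, center_y_2 = 328, radius_2 = 56, px1_3 = 360, py1_3 = 40, px0_4 = 32, py0_4 = 320, px1_4 = 176, py1_4 = 352, px0_5 = 120, py0_5 = 312, center_x_6 = 208, center_y_6 = 88, radius_6 = 64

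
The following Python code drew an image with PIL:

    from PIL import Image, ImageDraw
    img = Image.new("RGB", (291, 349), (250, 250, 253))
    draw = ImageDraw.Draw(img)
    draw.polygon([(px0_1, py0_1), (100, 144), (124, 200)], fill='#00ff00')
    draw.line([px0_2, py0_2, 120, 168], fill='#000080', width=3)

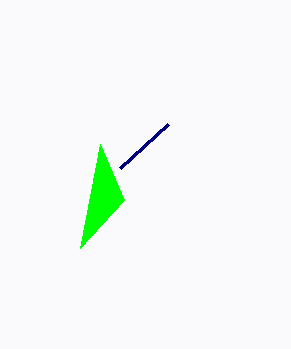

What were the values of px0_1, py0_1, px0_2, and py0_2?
px0_1 = 80, py0_1 = 248, px0_2 = 168, py0_2 = 124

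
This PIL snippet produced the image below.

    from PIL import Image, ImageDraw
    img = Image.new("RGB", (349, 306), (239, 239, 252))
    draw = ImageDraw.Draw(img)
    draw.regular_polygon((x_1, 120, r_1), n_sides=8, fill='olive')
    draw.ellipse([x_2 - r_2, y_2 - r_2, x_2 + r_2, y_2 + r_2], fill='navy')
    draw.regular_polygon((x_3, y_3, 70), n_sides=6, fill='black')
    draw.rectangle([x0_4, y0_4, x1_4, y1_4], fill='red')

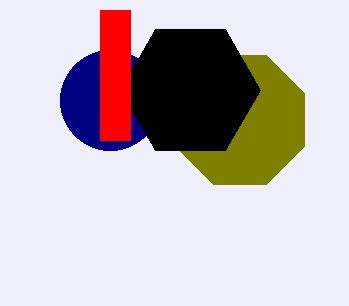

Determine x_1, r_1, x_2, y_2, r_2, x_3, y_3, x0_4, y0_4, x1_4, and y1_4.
x_1 = 240
r_1 = 70
x_2 = 110
y_2 = 100
r_2 = 50
x_3 = 190
y_3 = 90
x0_4 = 100
y0_4 = 10
x1_4 = 130
y1_4 = 140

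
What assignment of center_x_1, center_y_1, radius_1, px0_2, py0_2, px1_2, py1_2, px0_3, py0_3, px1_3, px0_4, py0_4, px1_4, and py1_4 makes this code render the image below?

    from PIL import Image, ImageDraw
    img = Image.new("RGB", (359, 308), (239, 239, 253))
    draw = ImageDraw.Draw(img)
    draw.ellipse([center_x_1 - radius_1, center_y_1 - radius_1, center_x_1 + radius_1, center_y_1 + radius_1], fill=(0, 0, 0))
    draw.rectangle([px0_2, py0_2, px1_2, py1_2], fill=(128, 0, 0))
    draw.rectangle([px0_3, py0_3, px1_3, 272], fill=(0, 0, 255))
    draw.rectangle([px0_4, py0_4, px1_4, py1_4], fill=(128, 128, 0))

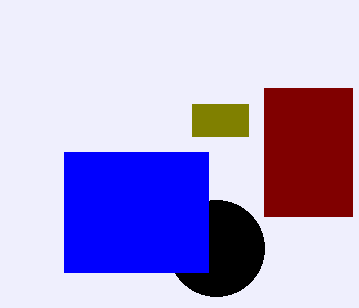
center_x_1 = 216; center_y_1 = 248; radius_1 = 48; px0_2 = 264; py0_2 = 88; px1_2 = 352; py1_2 = 216; px0_3 = 64; py0_3 = 152; px1_3 = 208; px0_4 = 192; py0_4 = 104; px1_4 = 248; py1_4 = 136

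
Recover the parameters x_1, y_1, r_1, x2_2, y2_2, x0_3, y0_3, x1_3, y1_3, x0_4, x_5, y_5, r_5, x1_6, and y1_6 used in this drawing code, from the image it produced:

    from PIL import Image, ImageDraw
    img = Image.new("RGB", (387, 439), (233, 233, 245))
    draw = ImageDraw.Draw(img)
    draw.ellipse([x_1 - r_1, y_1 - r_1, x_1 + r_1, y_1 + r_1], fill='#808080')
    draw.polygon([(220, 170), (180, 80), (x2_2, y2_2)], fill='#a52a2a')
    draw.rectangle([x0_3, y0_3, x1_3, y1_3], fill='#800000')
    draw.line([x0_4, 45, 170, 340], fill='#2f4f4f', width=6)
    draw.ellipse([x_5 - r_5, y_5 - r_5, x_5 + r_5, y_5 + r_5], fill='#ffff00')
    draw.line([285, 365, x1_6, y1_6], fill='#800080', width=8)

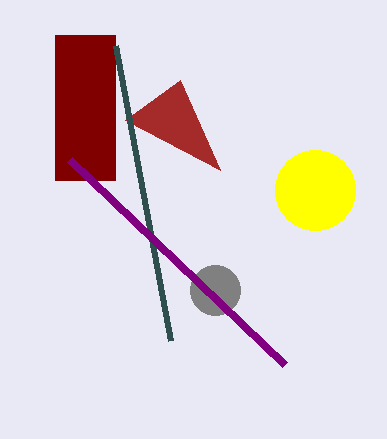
x_1 = 215
y_1 = 290
r_1 = 25
x2_2 = 125
y2_2 = 120
x0_3 = 55
y0_3 = 35
x1_3 = 115
y1_3 = 180
x0_4 = 115
x_5 = 315
y_5 = 190
r_5 = 40
x1_6 = 70
y1_6 = 160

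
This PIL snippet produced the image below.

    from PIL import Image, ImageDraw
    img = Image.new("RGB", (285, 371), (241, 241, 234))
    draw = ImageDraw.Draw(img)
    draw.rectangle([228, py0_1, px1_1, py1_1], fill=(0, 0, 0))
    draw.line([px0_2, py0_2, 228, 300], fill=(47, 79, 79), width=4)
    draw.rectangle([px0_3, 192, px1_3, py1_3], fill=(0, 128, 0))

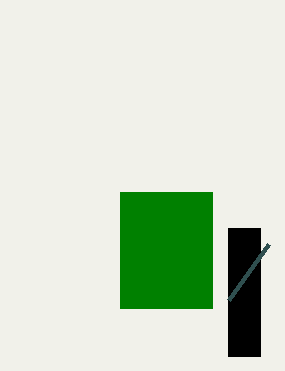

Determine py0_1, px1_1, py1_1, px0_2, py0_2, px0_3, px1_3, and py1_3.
py0_1 = 228, px1_1 = 260, py1_1 = 356, px0_2 = 268, py0_2 = 244, px0_3 = 120, px1_3 = 212, py1_3 = 308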